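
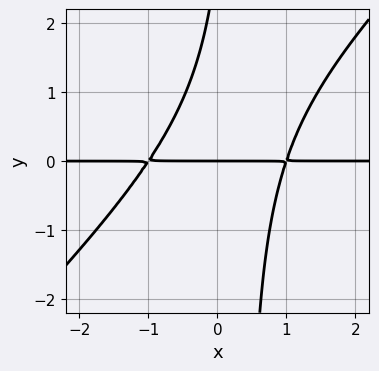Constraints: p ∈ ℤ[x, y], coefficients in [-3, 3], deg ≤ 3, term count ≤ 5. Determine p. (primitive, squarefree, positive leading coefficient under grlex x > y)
deg p = 3.
Checking where it meets the axes: it meets the y-axis at y = 0 (among the integer gridlines); every point of the x-axis in the box is on the curve.
These observations pin down the coefficients.

3*x^2*y - 3*x*y^2 + y^2 - 3*y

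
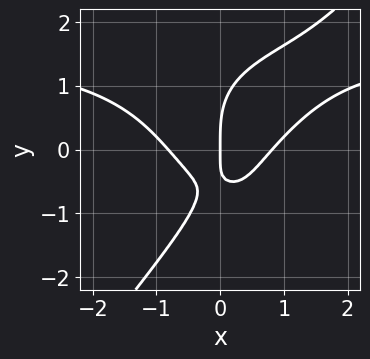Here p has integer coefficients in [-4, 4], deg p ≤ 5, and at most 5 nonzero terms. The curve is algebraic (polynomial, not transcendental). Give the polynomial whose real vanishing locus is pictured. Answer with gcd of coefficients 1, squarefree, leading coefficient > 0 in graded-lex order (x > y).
2*x^3*y - y^4 - 3*x^3 + 3*x*y + 2*x

1. Degree: no degree-3 curve has this shape, so deg p = 4.
2. From the visible intercepts: it crosses the x-axis at the gridline x = 0; one y-axis crossing is at y = 0.
3. Solving for integer coefficients yields p as stated.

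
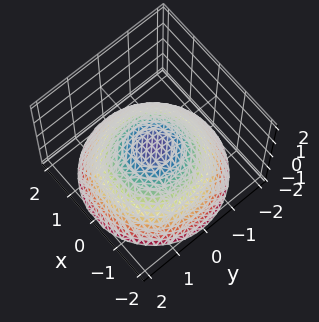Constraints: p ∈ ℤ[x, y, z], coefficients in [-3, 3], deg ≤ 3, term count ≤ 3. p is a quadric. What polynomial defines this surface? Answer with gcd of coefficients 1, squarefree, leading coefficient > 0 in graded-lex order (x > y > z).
x^2 + y^2 + 2*z

Degree: a paraboloid; a quadric, so deg p = 2.
Symmetries: the surface is invariant under rotation about z: p = q(x² + y², z).
Checking where it meets the axes: it meets the y-axis at y = 0 (among the integer gridlines); it meets the z-axis at z = 0 (among the integer gridlines).
Matching integer coefficients to the picture gives p.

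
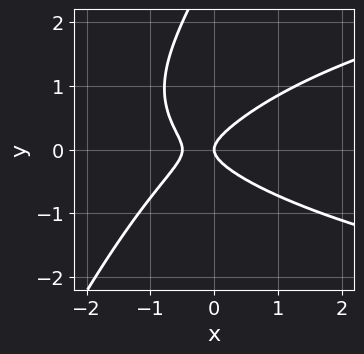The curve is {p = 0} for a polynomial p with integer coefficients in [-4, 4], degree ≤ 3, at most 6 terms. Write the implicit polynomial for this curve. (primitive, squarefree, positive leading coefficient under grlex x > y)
2*x*y^2 - y^3 - 2*x^2 + 3*y^2 - x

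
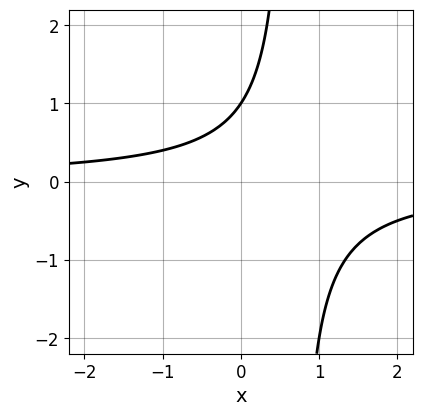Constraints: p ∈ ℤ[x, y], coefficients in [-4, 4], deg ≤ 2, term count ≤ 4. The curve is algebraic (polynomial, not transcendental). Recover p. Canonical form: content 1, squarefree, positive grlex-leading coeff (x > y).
1. deg p = 2.
2. From the visible intercepts: the curve avoids every integer x-axis point in the box; it crosses the y-axis at the gridline y = 1.
3. Assembling these constraints gives the stated polynomial.

3*x*y - 2*y + 2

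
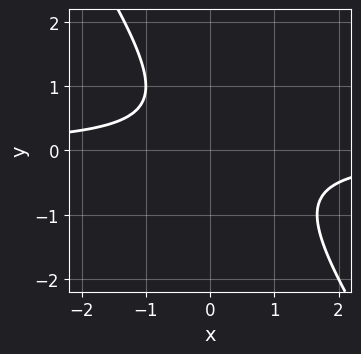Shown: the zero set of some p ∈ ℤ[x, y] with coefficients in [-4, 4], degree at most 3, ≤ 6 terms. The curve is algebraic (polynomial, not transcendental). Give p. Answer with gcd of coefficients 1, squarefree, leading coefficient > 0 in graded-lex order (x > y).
3*x*y + 2*y^2 - y + 2

1. Degree: a generic line meets the curve in up to 2 points, so deg p = 2.
2. Reading off the gridlines: it misses every integer gridline on the x-axis; it misses every integer gridline on the y-axis.
3. The integer polynomial consistent with all of this is the stated p.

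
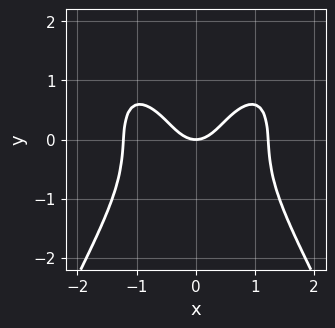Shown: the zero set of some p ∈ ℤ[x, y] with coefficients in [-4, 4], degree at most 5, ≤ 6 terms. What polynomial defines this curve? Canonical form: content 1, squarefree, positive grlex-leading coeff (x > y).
2*x^4 - x^2*y + 2*y^3 - 3*x^2 + 2*y

1. Degree: no degree-3 curve has this shape, so deg p = 4.
2. Symmetries: the x ↦ −x reflection is a symmetry, so x appears only in even powers.
3. Reading off the gridlines: it meets the y-axis at y = 0 (among the integer gridlines); it meets the x-axis at x = 0 (among the integer gridlines).
4. Solving for integer coefficients yields p as stated.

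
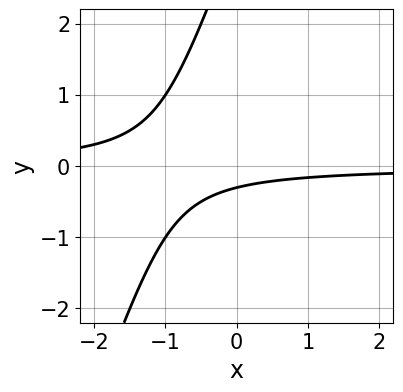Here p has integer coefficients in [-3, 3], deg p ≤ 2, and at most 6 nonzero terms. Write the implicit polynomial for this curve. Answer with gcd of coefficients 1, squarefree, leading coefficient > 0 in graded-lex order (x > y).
The degree is 2 — a generic line meets the curve in up to 2 points.
From the visible intercepts: no x-intercept at any integer in the box.
Assembling these constraints gives the stated polynomial.

3*x*y - y^2 + 3*y + 1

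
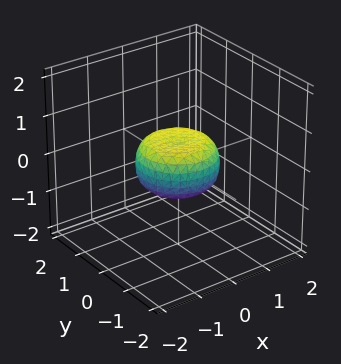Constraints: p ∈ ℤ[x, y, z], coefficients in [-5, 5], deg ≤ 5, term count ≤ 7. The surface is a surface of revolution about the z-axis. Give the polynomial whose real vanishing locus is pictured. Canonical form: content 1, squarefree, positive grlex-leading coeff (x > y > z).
Degree: the shape is more complex than any degree-3 surface, so deg p = 4.
Symmetries: rotational symmetry about the z-axis ⇒ p depends on x, y only through x² + y².
From the axis intercepts and sections: among the integer gridlines, it crosses the y-axis at y ∈ {-1, 1}; a circular section at z = 0 has radius exactly 1; among the integer gridlines, it crosses the x-axis at x ∈ {-1, 1}.
Together with the visible shape, these determine p as stated.

2*x^4 + 4*x^2*y^2 + 2*y^4 - x^2 - y^2 + 3*z^2 - 1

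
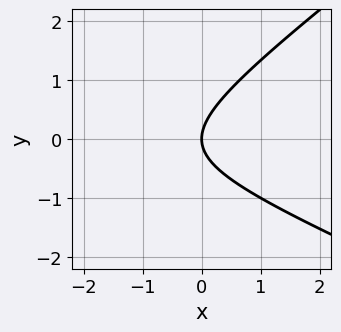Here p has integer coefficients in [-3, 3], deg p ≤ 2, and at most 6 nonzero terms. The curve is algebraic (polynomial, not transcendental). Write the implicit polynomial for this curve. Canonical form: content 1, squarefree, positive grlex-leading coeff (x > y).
deg p = 2.
From the visible intercepts: it meets the y-axis at y = 0 (among the integer gridlines); one x-axis crossing is at x = 0.
Matching integer coefficients to the picture gives p.

x^2 + x*y - 3*y^2 + 3*x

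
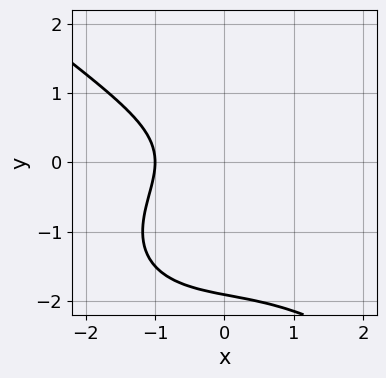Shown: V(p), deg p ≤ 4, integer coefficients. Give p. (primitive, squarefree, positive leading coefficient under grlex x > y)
1. The degree is 3 — the shape is more complex than any degree-2 curve.
2. Observable constraints: it meets the x-axis at x = -1 (among the integer gridlines).
3. Matching integer coefficients to the picture gives p.

x^3 + 2*y^3 + 3*y^2 + 2*x + 3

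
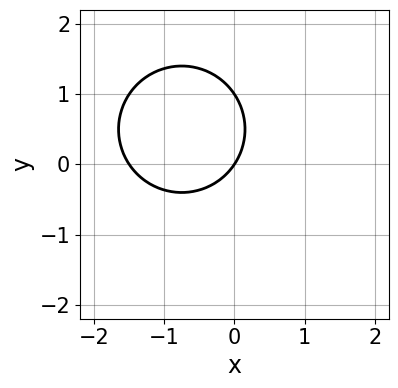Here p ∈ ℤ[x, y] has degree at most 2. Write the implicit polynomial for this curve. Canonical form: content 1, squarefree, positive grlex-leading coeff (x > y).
First, the degree is 2 — the shape is more complex than any degree-1 curve.
Next, checking where it meets the axes: the y-axis gridline crossings are at y ∈ {0, 1}; it crosses the x-axis at the gridline x = 0.
Finally, fitting integer coefficients to these (and the overall shape) gives p.

2*x^2 + 2*y^2 + 3*x - 2*y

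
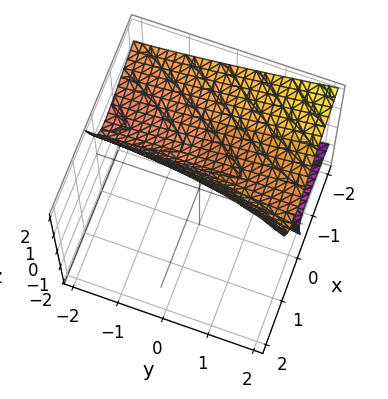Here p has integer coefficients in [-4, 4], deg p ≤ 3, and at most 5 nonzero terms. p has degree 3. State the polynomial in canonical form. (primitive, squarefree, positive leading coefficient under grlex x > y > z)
2*x*y*z - 3*x*z^2 + z^3 - 3*x^2 - 1

(a) There are 2 components.
(b) deg p = 3.
(c) Against the integer gridlines: it misses every integer gridline on the x-axis; it crosses the z-axis at the gridline z = 1.
(d) Matching integer coefficients to the picture gives p.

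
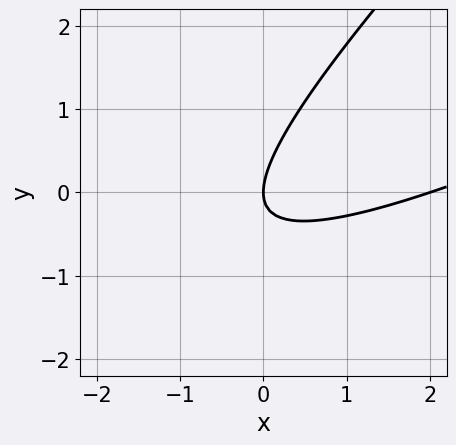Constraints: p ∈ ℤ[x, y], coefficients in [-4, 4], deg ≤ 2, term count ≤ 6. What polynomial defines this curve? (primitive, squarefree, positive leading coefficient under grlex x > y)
x^2 - 3*x*y + 2*y^2 - 2*x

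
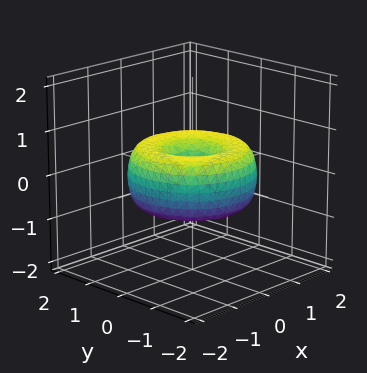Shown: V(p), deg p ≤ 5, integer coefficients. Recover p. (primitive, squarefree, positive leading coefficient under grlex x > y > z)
x^4 + 2*x^2*y^2 + y^4 - 2*x^2 - 2*y^2 + 2*z^2

(a) Degree: the shape is more complex than any degree-3 surface, so deg p = 4.
(b) Symmetries: rotational symmetry about the z-axis ⇒ p depends on x, y only through x² + y².
(c) Observable constraints: a circular section at z = 0 has radius between 1 and 2; it crosses the y-axis at the gridline y = 0.
(d) The integer polynomial consistent with all of this is the stated p.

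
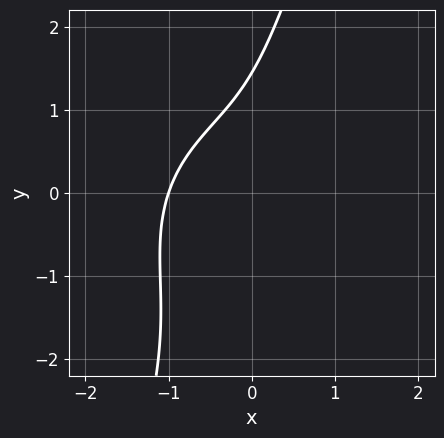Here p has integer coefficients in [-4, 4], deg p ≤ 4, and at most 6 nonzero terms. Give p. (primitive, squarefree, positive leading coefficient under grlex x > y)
3*x^3 + 3*x*y^2 - y^3 + 3*x*y + 3

1. The degree is 3 — the shape is more complex than any degree-2 curve.
2. From the axis intercepts and sections: one x-axis crossing is at x = -1.
3. Fitting integer coefficients to these (and the overall shape) gives p.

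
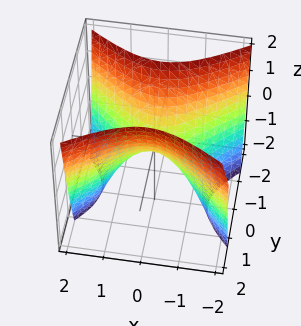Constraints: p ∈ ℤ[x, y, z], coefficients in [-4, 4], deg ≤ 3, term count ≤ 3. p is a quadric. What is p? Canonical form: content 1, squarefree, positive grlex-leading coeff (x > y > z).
2*x^2 - 3*y^2 + 2*z

First, deg p = 2. A hyperbolic paraboloid; a quadric.
Next, symmetries: the x ↦ −x reflection is a symmetry, so x appears only in even powers; it's symmetric under y → −y, forcing even powers of y.
Next, observable constraints: it crosses the y-axis at the gridline y = 0; one z-axis crossing is at z = 0.
Finally, fitting integer coefficients to these (and the overall shape) gives p.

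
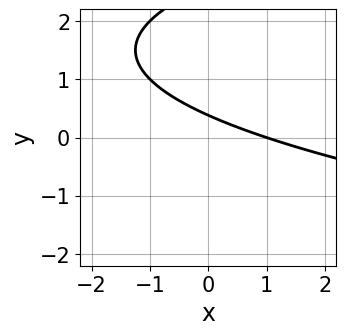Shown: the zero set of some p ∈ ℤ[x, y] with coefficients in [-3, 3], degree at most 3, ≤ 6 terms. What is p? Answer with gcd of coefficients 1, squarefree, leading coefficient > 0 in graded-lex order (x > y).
y^2 - x - 3*y + 1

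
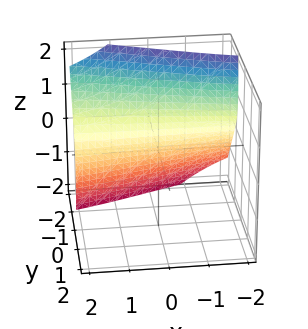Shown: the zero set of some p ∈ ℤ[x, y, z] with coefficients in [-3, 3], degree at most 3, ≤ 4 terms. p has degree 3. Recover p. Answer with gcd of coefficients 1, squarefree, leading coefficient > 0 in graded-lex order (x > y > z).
2*x*y*z - 2*y^3 - 2*z^2 - 3

The degree is 3 — a generic line meets the surface in up to 3 points.
Reading off the gridlines: no x-intercept at any integer in the box; the surface avoids every integer z-axis point in the box.
Assembling these constraints gives the stated polynomial.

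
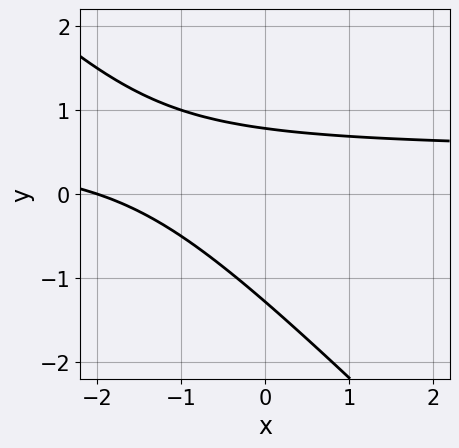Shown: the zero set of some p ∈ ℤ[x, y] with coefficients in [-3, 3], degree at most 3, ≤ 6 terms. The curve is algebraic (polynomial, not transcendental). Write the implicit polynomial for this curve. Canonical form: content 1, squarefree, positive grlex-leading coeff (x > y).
2*x*y + 2*y^2 - x + y - 2

First, the degree is 2 — a generic line meets the curve in up to 2 points.
Next, reading off the gridlines: it meets the x-axis at x = -2 (among the integer gridlines).
Finally, putting this together gives p.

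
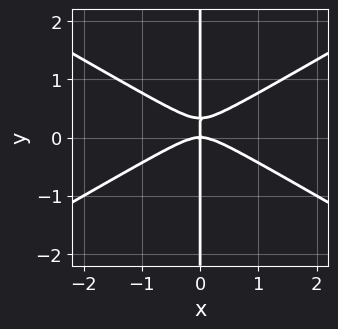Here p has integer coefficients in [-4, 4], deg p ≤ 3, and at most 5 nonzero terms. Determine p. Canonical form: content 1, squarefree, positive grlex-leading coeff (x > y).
x^3 - 3*x*y^2 + x*y

1. The degree is 3 — a generic line meets the curve in up to 3 points.
2. From the visible intercepts: it meets the x-axis at x = 0 (among the integer gridlines); every point of the y-axis in the box is on the curve.
3. Matching integer coefficients to the picture gives p.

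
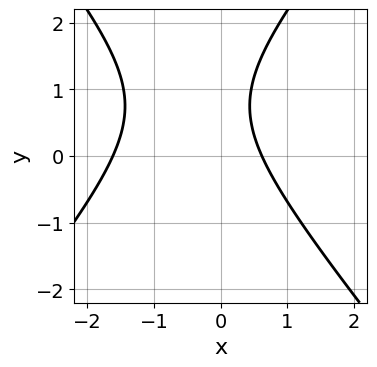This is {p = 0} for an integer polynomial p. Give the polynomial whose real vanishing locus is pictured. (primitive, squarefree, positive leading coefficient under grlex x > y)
First, the degree is 2 — a generic line meets the curve in up to 2 points.
Then, observable constraints: the curve avoids every integer y-axis point in the box.
Finally, matching integer coefficients to the picture gives p.

3*x^2 - 2*y^2 + 3*x + 3*y - 3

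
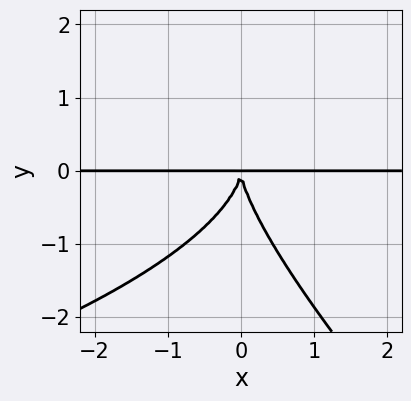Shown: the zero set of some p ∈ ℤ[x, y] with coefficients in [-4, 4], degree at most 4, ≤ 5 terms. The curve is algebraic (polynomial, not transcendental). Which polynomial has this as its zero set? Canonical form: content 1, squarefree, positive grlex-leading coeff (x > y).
x*y^3 + y^4 + 3*x^2*y

(a) Degree: no degree-3 curve has this shape, so deg p = 4.
(b) Checking where it meets the axes: every point of the x-axis in the box is on the curve.
(c) Together with the visible shape, these determine p as stated.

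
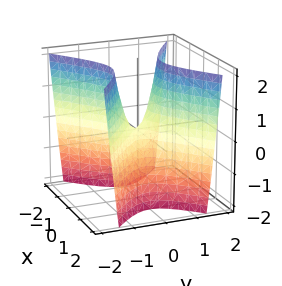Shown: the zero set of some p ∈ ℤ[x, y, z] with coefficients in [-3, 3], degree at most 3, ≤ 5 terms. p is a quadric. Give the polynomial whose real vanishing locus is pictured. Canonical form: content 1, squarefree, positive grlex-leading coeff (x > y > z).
(a) Degree: a hyperbolic paraboloid; a quadric, so deg p = 2.
(b) Symmetries: mirror symmetry y ↦ −y ⇒ only even powers of y; mirror symmetry x ↦ −x ⇒ only even powers of x.
(c) From the axis intercepts and sections: it meets the z-axis at z = 0 (among the integer gridlines); one x-axis crossing is at x = 0; one y-axis crossing is at y = 0.
(d) Matching integer coefficients to the picture gives p.

2*x^2 - 3*y^2 + z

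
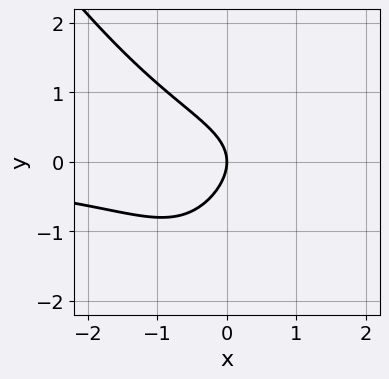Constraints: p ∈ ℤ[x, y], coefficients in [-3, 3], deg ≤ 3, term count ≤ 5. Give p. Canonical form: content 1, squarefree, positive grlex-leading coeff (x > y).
Degree: the shape is more complex than any degree-2 curve, so deg p = 3.
Observable constraints: it crosses the x-axis at the gridline x = 0; it crosses the y-axis at the gridline y = 0.
Putting this together gives p.

2*x^2*y - y^3 - 3*y^2 - 3*x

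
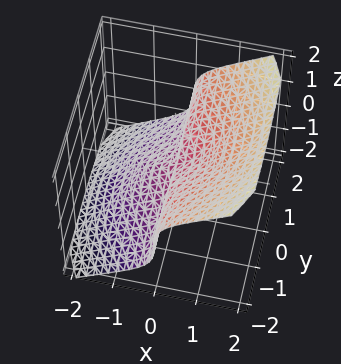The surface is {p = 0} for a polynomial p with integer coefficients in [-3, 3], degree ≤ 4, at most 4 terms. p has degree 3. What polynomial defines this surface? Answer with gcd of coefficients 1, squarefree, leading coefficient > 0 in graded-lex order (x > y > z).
1. deg p = 3. No degree-2 surface has this shape.
2. Reading off the gridlines: it meets the x-axis at x = 0 (among the integer gridlines); it meets the z-axis at z = 0 (among the integer gridlines).
3. Fitting integer coefficients to these (and the overall shape) gives p. Check: (0, -2, 0) on the y-axis lies on the surface, and p(0, -2, 0) = 0. ✓

2*x^3 + 2*x*y^2 - 3*z^3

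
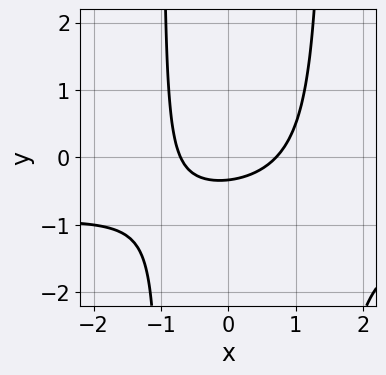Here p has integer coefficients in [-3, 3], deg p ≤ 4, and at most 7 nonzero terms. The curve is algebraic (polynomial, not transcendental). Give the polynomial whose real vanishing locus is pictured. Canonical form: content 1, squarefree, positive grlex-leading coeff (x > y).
1. The degree is 3 — a generic line meets the curve in up to 3 points.
2. The integer polynomial consistent with all of this is the stated p.

2*x^2*y + 2*x^2 - x*y - 3*y - 1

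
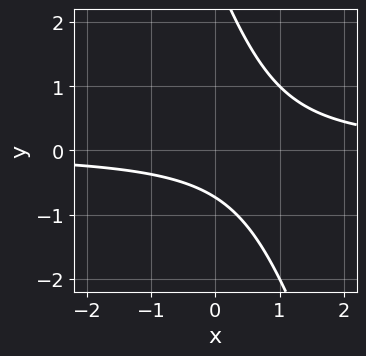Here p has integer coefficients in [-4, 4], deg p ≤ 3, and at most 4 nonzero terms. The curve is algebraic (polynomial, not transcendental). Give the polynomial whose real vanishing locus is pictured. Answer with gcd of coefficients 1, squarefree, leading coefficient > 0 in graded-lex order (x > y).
(a) Degree: a generic line meets the curve in up to 2 points, so deg p = 2.
(b) Reading off the gridlines: the curve avoids every integer x-axis point in the box.
(c) Assembling these constraints gives the stated polynomial.

3*x*y + y^2 - 2*y - 2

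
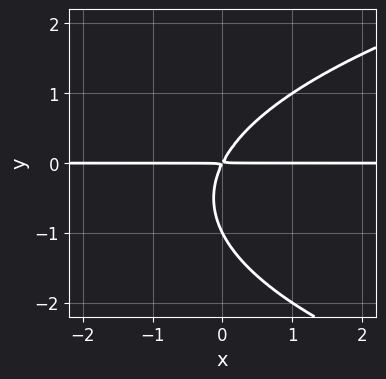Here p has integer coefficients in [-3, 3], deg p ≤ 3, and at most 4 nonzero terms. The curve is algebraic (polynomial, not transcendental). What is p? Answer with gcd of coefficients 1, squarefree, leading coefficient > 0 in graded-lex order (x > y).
y^3 - 2*x*y + y^2

(a) deg p = 3. No degree-2 curve has this shape.
(b) Against the integer gridlines: one y-axis crossing is at y = -1; every point of the x-axis in the box is on the curve.
(c) These observations pin down the coefficients.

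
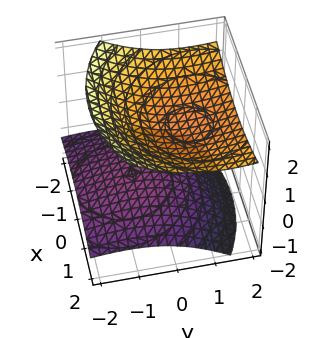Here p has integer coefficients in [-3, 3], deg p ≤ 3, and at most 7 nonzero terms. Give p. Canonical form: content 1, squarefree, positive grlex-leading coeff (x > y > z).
(a) There are 2 components. They look like related sheets of one shape, so recover p as a whole.
(b) The degree is 2 — no degree-1 surface has this shape.
(c) Against the integer gridlines: no x-intercept at any integer in the box; the surface avoids every integer y-axis point in the box.
(d) Solving for integer coefficients yields p as stated.

x^2 + y^2 - 2*y*z - 3*z^2 + 2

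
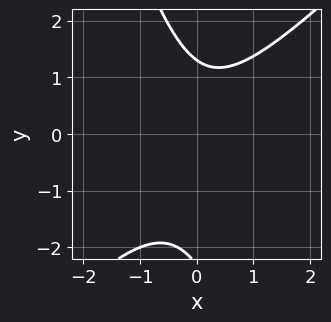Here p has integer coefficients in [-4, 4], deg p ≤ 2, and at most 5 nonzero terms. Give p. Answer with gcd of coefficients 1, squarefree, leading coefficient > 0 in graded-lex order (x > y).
3*x^2 - 2*x*y - y^2 - y + 3

First, deg p = 2. No degree-1 curve has this shape.
Then, against the integer gridlines: it misses every integer gridline on the x-axis.
Finally, the integer polynomial consistent with all of this is the stated p.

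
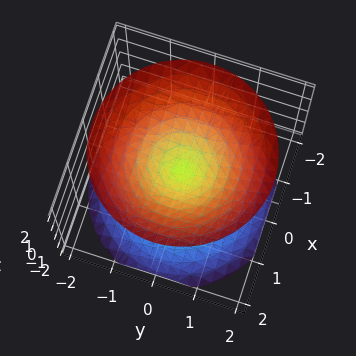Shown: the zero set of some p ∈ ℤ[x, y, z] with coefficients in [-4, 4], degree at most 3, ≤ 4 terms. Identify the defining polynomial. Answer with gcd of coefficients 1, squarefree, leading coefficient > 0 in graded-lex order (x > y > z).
(a) I count 2 distinct pieces.
(b) deg p = 2.
(c) Symmetries: every cross-section ⟂ z is a circle, so x, y appear only via x² + y²; mirror symmetry z ↦ −z ⇒ only even powers of z.
(d) From the visible intercepts: one x-axis crossing is at x = 0; it crosses the y-axis at the gridline y = 0.
(e) Putting this together gives p.

x^2 + y^2 - z^2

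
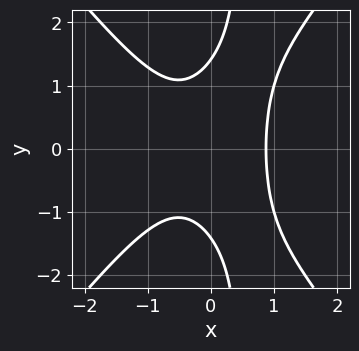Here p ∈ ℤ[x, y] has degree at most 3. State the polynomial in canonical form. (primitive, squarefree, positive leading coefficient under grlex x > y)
First, the degree is 3 — the shape is more complex than any degree-2 curve.
Next, symmetries: it's symmetric under y → −y, forcing even powers of y.
Finally, assembling these constraints gives the stated polynomial.

3*x^3 - 2*x*y^2 + y^2 - 2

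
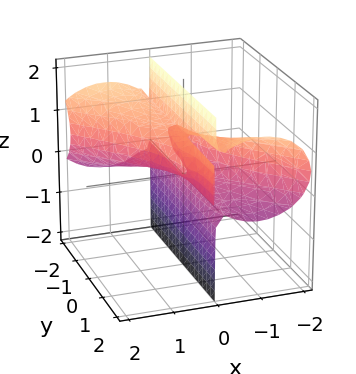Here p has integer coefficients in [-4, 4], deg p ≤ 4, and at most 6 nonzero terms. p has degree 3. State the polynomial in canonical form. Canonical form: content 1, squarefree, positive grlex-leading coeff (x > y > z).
2*x^3 + 2*x^2*y + 3*x*z^2 - 3*x*z

First, deg p = 3. No degree-2 surface has this shape.
Then, from the visible intercepts: one x-axis crossing is at x = 0; the visible y-axis segment lies entirely on the surface; every point of the z-axis in the box is on the surface.
Finally, assembling these constraints gives the stated polynomial.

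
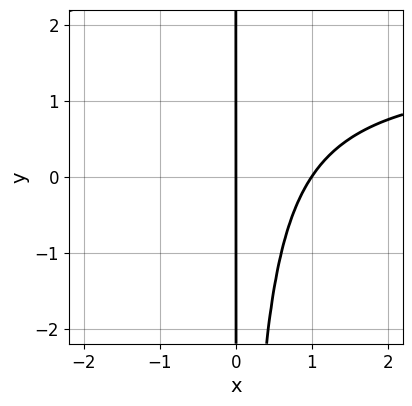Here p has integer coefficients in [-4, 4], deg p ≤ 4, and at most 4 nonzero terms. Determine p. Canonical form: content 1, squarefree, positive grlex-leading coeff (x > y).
2*x^2*y - 3*x^2 + 3*x

First, degree: the shape is more complex than any degree-2 curve, so deg p = 3.
Next, checking where it meets the axes: the visible y-axis segment lies entirely on the curve; among the integer gridlines, it crosses the x-axis at x ∈ {0, 1}.
Finally, matching integer coefficients to the picture gives p.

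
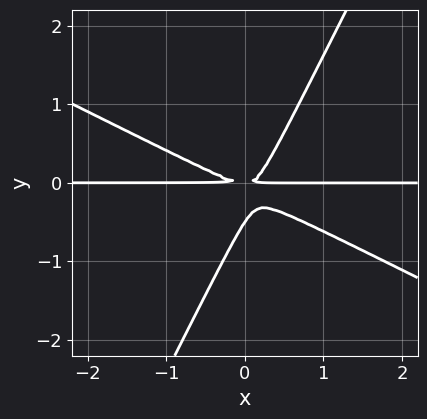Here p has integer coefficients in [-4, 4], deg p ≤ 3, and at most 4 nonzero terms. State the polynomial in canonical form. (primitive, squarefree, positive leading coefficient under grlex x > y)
2*x^2*y + 3*x*y^2 - 2*y^3 - y^2

The degree is 3 — a generic line meets the curve in up to 3 points.
Checking where it meets the axes: the visible x-axis segment lies entirely on the curve.
Solving for integer coefficients yields p as stated.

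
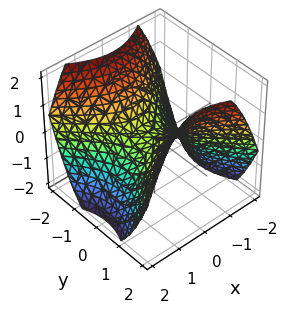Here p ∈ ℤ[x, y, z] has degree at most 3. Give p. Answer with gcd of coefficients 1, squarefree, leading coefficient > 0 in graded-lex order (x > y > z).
2*x^2 - 2*y^2 + 3*z

1. deg p = 2. A saddle surface; a quadric.
2. Symmetries: it's symmetric under x → −x, forcing even powers of x; the y ↦ −y reflection is a symmetry, so y appears only in even powers.
3. From the axis intercepts and sections: one y-axis crossing is at y = 0; it meets the x-axis at x = 0 (among the integer gridlines); it meets the z-axis at z = 0 (among the integer gridlines).
4. The integer polynomial consistent with all of this is the stated p.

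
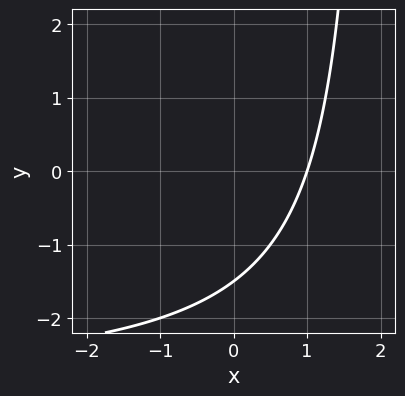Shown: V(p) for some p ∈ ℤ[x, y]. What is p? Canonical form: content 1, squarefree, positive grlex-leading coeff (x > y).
x*y + 3*x - 2*y - 3

1. Degree: the shape is more complex than any degree-1 curve, so deg p = 2.
2. Against the integer gridlines: one x-axis crossing is at x = 1.
3. Assembling these constraints gives the stated polynomial.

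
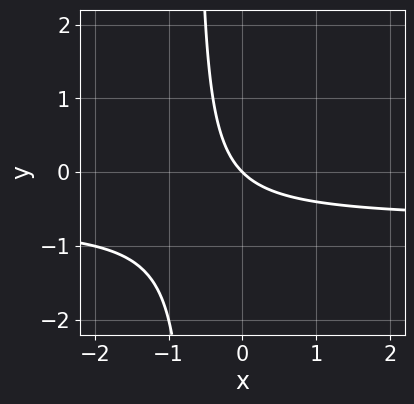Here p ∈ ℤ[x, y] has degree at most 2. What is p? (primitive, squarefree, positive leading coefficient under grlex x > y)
3*x*y + 2*x + 2*y

Degree: a generic line meets the curve in up to 2 points, so deg p = 2.
Checking where it meets the axes: it crosses the x-axis at the gridline x = 0; one y-axis crossing is at y = 0.
Putting this together gives p.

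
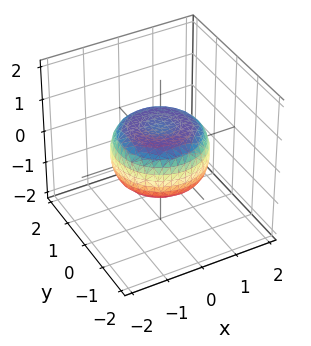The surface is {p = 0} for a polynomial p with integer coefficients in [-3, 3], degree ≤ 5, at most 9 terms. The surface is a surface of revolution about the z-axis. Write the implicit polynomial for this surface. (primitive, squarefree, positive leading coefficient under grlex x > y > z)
First, the degree is 4 — no degree-3 surface has this shape.
Then, symmetries: the surface is invariant under rotation about z: p = q(x² + y², z).
Next, from the visible intercepts: a circular section at z = 0 has radius between 1 and 2.
Finally, assembling these constraints gives the stated polynomial.

x^4 + 2*x^2*y^2 + y^4 - x^2 - y^2 + 2*z^2 - 1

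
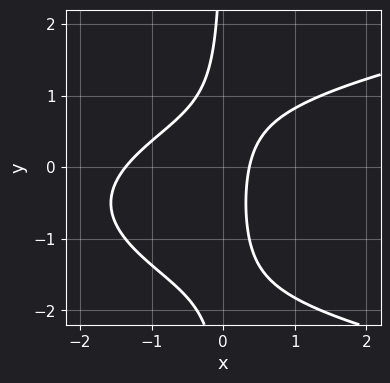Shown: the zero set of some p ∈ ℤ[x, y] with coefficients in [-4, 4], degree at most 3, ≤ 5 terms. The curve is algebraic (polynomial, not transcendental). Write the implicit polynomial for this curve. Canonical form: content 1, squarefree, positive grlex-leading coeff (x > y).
2*x*y^2 - 2*x^2 + 2*x*y - 2*x + 1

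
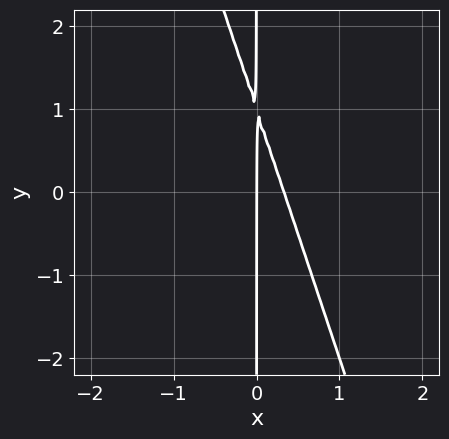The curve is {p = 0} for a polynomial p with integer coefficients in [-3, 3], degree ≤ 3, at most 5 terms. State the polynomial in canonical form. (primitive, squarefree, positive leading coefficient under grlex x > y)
3*x^2 + x*y - x

First, deg p = 2. No degree-1 curve has this shape.
Next, against the integer gridlines: it crosses the x-axis at the gridline x = 0; the visible y-axis segment lies entirely on the curve.
Finally, solving for integer coefficients yields p as stated.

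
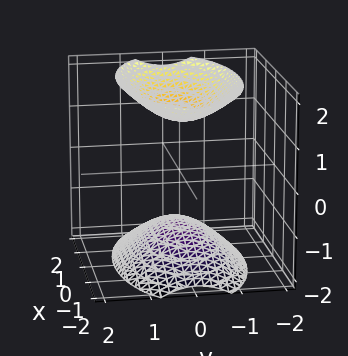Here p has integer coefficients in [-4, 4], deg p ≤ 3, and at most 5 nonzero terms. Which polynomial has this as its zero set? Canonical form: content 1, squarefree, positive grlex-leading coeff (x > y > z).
x^2 + 3*y^2 - 2*z^2 + 3

First, there are 2 components. They look like related sheets of one shape, so recover p as a whole.
Next, the degree is 2 — two sheets facing apart; a quadric.
Next, symmetries: it's symmetric under z → −z, forcing even powers of z; mirror symmetry y ↦ −y ⇒ only even powers of y; mirror symmetry x ↦ −x ⇒ only even powers of x.
Next, observable constraints: it misses every integer gridline on the y-axis; no x-intercept at any integer in the box.
Finally, matching integer coefficients to the picture gives p.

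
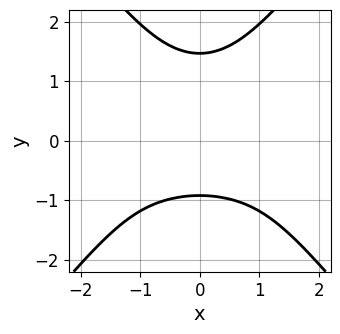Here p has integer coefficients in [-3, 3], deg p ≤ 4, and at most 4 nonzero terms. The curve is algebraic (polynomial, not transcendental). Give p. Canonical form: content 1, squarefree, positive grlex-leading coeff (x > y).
3*x^2*y^2 - 2*y^4 + 2*y^3 + 3

(a) The degree is 4 — a generic line meets the curve in up to 4 points.
(b) Symmetries: mirror symmetry x ↦ −x ⇒ only even powers of x.
(c) From the axis intercepts and sections: it misses every integer gridline on the x-axis.
(d) Solving for integer coefficients yields p as stated.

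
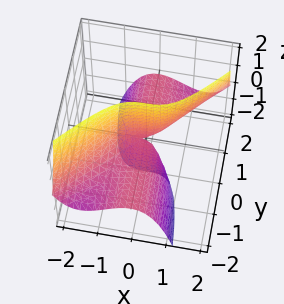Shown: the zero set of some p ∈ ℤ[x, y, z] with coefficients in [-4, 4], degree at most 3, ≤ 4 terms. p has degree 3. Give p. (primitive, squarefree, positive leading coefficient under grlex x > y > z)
1. The degree is 3 — no degree-2 surface has this shape.
2. From the visible intercepts: it meets the x-axis at x = 0 (among the integer gridlines); every point of the y-axis in the box is on the surface; the visible z-axis segment lies entirely on the surface.
3. Solving for integer coefficients yields p as stated.

x^3 - x^2*y - y*z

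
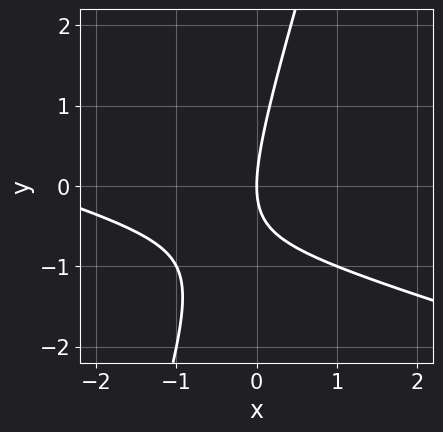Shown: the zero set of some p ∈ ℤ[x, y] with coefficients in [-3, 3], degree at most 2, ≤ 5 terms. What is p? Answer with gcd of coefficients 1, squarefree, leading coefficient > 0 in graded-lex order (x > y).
(a) The degree is 2 — no degree-1 curve has this shape.
(b) Reading off the gridlines: it meets the y-axis at y = 0 (among the integer gridlines); it crosses the x-axis at the gridline x = 0.
(c) Fitting integer coefficients to these (and the overall shape) gives p.

x^2 + 3*x*y - y^2 + 3*x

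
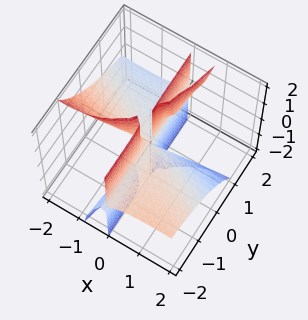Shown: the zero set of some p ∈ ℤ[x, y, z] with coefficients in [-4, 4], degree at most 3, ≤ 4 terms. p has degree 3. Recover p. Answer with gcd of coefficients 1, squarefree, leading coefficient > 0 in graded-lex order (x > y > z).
x^3 + 2*x^2*y + 3*x^2*z - 2*x*y*z

(a) There are 3 components. Treating them together as one polynomial.
(b) deg p = 3. No degree-2 surface has this shape.
(c) Against the integer gridlines: every point of the z-axis in the box is on the surface; one x-axis crossing is at x = 0.
(d) Together with the visible shape, these determine p as stated.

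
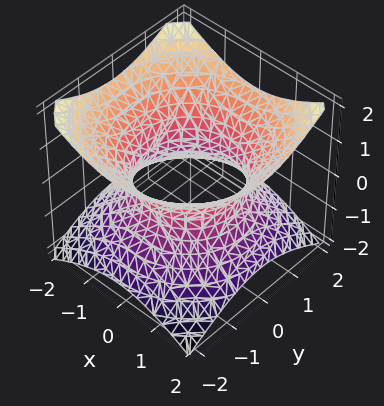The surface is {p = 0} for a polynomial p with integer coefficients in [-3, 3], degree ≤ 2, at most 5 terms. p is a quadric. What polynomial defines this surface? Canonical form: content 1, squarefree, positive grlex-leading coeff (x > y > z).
1. The degree is 2 — one connected sheet with a waist; a quadric.
2. Symmetries: mirror symmetry z ↦ −z ⇒ only even powers of z; rotational symmetry about the z-axis ⇒ p depends on x, y only through x² + y².
3. Reading off the gridlines: the surface avoids every integer z-axis point in the box; a circular section at z = -1 has radius between 1 and 2.
4. Assembling these constraints gives the stated polynomial.

2*x^2 + 2*y^2 - 3*z^2 - 3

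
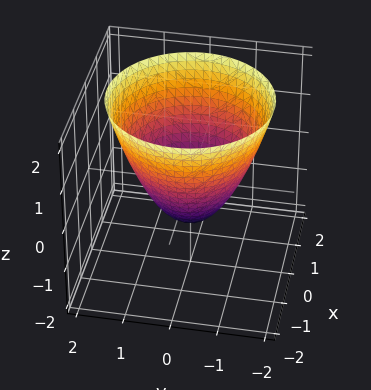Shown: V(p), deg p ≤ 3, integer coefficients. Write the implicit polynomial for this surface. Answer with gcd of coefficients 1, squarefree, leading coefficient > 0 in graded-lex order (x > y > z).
deg p = 2.
Symmetries: the z-axis is an axis of rotation, so x and y enter only as x² + y².
From the visible intercepts: a circular section at z = 1 has radius between 1 and 2; among the integer gridlines, it crosses the x-axis at x ∈ {-1, 1}.
Putting this together gives p.

x^2 + y^2 - z - 1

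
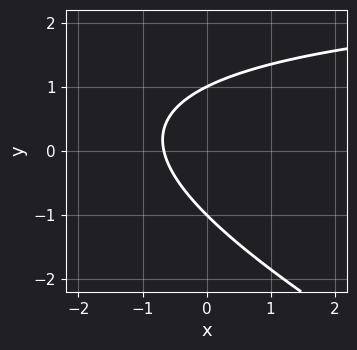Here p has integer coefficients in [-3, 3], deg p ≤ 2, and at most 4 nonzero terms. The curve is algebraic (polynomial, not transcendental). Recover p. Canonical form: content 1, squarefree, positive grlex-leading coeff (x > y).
x*y + 2*y^2 - 3*x - 2

Degree: the shape is more complex than any degree-1 curve, so deg p = 2.
Reading off the gridlines: the y-axis gridline crossings are at y ∈ {-1, 1}.
These observations pin down the coefficients.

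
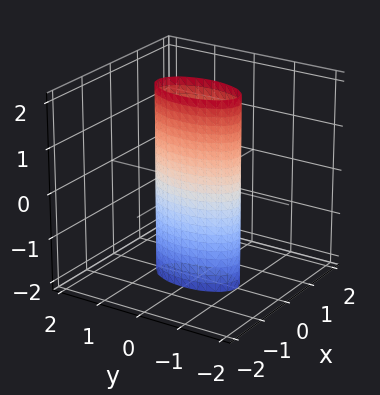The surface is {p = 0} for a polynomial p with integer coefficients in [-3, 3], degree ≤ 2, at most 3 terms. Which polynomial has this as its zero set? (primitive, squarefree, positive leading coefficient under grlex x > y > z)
3*x^2 + y^2 - 1

Degree: a cylinder; a quadric, so deg p = 2.
Symmetries: the z ↦ −z reflection is a symmetry, so z appears only in even powers; it's symmetric under y → −y, forcing even powers of y; the x ↦ −x reflection is a symmetry, so x appears only in even powers.
Observable constraints: the y-axis gridline crossings are at y ∈ {-1, 1}; no z-intercept at any integer in the box.
Together with the visible shape, these determine p as stated.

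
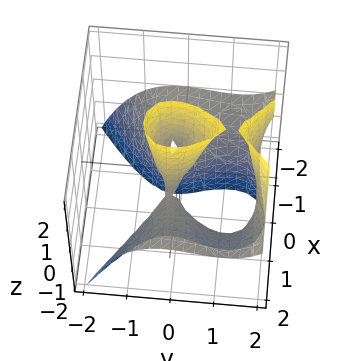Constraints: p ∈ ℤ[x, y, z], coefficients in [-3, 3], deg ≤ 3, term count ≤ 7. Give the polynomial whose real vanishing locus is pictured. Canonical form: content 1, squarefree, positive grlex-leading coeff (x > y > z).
(a) The degree is 3 — the shape is more complex than any degree-2 surface.
(b) Against the integer gridlines: the visible x-axis segment lies entirely on the surface; it crosses the z-axis at the gridline z = 0; one y-axis crossing is at y = 0.
(c) Putting this together gives p.

3*x^2*z - 2*y^3 + 3*y^2 + y - z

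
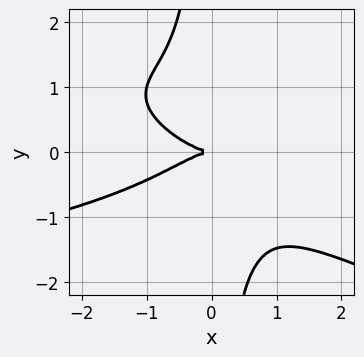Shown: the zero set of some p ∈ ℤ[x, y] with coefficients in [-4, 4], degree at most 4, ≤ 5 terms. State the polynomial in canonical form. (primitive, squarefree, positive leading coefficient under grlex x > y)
x^2*y^2 + 3*x*y^3 + x^3 + 3*y^2

First, degree: a generic line meets the curve in up to 4 points, so deg p = 4.
Next, from the axis intercepts and sections: it meets the x-axis at x = 0 (among the integer gridlines); it meets the y-axis at y = 0 (among the integer gridlines).
Finally, these observations pin down the coefficients.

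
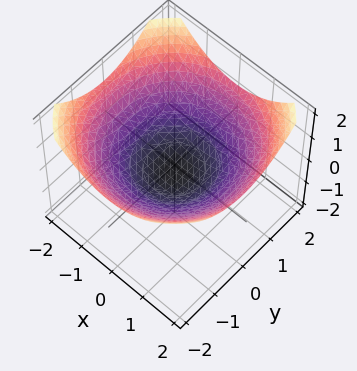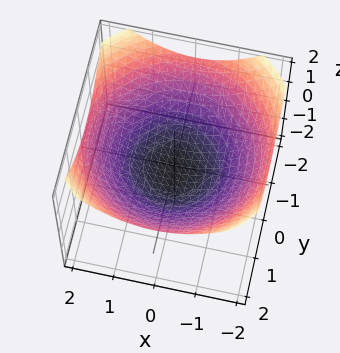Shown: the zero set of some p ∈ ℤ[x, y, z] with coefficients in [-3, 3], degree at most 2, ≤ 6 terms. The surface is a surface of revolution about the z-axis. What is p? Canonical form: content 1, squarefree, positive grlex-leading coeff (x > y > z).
x^2 + y^2 - 3*z - 1

The degree is 2 — a generic line meets the surface in up to 2 points.
Symmetries: the surface is invariant under rotation about z: p = q(x² + y², z).
From the axis intercepts and sections: among the integer gridlines, it crosses the y-axis at y ∈ {-1, 1}; among the integer gridlines, it crosses the x-axis at x ∈ {-1, 1}.
Solving for integer coefficients yields p as stated.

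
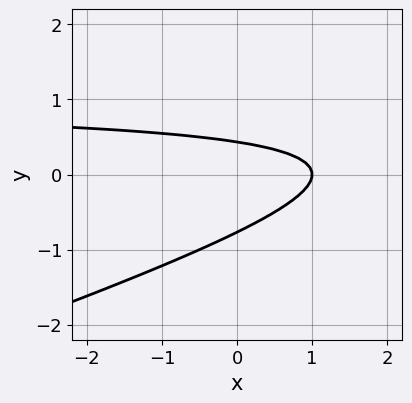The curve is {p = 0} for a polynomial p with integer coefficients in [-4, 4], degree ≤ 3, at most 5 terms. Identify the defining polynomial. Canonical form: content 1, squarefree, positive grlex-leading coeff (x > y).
First, deg p = 2. A generic line meets the curve in up to 2 points.
Then, from the visible intercepts: it meets the x-axis at x = 1 (among the integer gridlines).
Finally, the integer polynomial consistent with all of this is the stated p.

x*y - 3*y^2 - x - y + 1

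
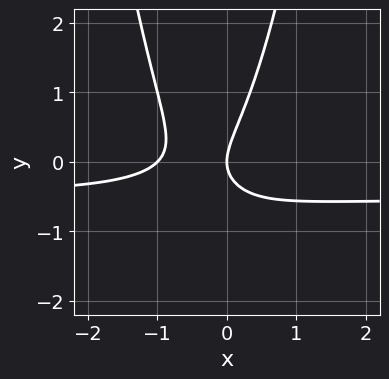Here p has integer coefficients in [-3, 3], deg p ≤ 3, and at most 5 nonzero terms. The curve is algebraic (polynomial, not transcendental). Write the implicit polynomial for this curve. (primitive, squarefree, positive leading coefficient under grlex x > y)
2*x^2*y + x^2 + x*y - y^2 + x

1. Degree: no degree-2 curve has this shape, so deg p = 3.
2. Checking where it meets the axes: the x-axis gridline crossings are at x ∈ {-1, 0}; it crosses the y-axis at the gridline y = 0.
3. Assembling these constraints gives the stated polynomial.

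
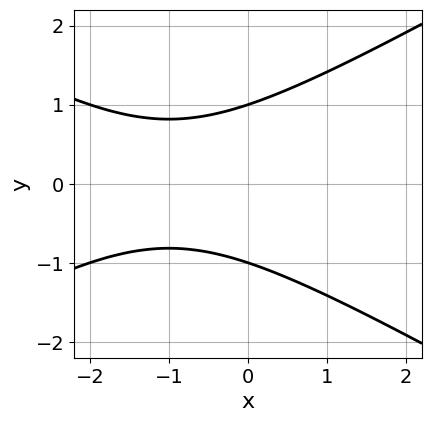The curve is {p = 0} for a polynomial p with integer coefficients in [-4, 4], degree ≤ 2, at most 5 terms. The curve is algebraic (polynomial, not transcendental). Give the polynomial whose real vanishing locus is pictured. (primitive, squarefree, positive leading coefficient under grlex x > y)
(a) deg p = 2.
(b) Symmetries: the y ↦ −y reflection is a symmetry, so y appears only in even powers.
(c) Checking where it meets the axes: the y-axis gridline crossings are at y ∈ {-1, 1}; the curve avoids every integer x-axis point in the box.
(d) Assembling these constraints gives the stated polynomial.

x^2 - 3*y^2 + 2*x + 3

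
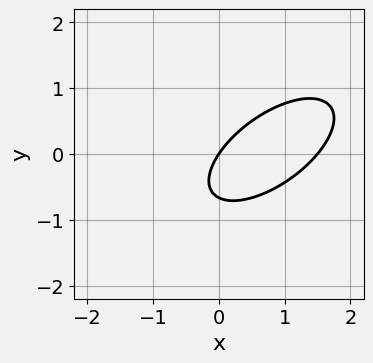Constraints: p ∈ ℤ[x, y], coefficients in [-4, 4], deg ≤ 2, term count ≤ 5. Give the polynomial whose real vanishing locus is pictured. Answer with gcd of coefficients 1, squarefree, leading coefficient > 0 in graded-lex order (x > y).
First, degree: no degree-1 curve has this shape, so deg p = 2.
Then, from the visible intercepts: one x-axis crossing is at x = 0; it meets the y-axis at y = 0 (among the integer gridlines).
Finally, the integer polynomial consistent with all of this is the stated p.

2*x^2 - 3*x*y + 3*y^2 - 3*x + 2*y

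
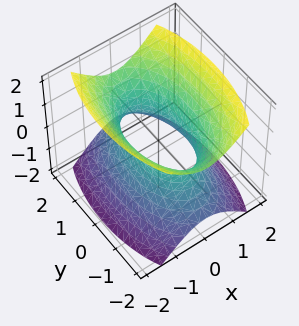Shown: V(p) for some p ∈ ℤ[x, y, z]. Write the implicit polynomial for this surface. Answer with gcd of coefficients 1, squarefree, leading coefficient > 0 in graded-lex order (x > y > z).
3*x^2 + y^2 - 2*z^2 - 2

(a) Degree: an hourglass — one-sheet hyperboloid; a quadric, so deg p = 2.
(b) Symmetries: the x ↦ −x reflection is a symmetry, so x appears only in even powers; it's symmetric under y → −y, forcing even powers of y; the z ↦ −z reflection is a symmetry, so z appears only in even powers.
(c) Reading off the gridlines: it misses every integer gridline on the z-axis.
(d) Matching integer coefficients to the picture gives p.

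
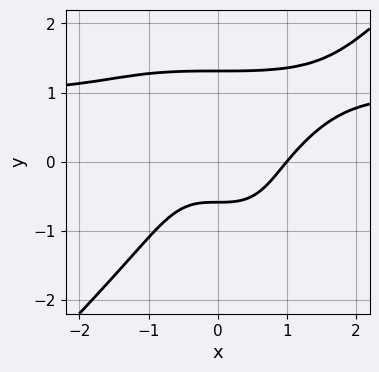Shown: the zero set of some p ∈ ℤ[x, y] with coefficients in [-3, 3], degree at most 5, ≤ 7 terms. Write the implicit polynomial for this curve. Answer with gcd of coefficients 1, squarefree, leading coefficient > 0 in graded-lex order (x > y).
(a) The degree is 4 — the shape is more complex than any degree-3 curve.
(b) Reading off the gridlines: one x-axis crossing is at x = 1.
(c) Putting this together gives p.

2*x^3*y - 2*y^4 - 2*x^3 + 3*y + 2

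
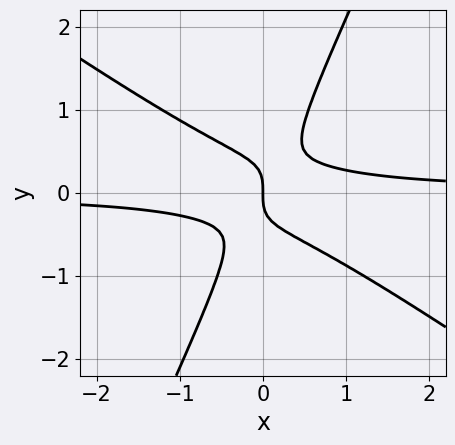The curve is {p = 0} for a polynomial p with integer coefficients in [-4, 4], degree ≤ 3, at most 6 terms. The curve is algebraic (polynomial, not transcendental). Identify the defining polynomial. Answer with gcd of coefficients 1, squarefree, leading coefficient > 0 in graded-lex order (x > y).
3*x^2*y + 3*x*y^2 - 2*y^3 - x

1. The degree is 3 — the shape is more complex than any degree-2 curve.
2. Reading off the gridlines: it meets the y-axis at y = 0 (among the integer gridlines); one x-axis crossing is at x = 0.
3. These observations pin down the coefficients.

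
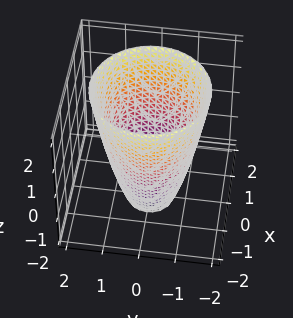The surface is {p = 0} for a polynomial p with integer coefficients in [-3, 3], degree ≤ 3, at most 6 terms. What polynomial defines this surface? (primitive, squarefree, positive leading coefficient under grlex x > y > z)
2*x^2 + 2*y^2 - z - 3

First, deg p = 2. The shape is more complex than any degree-1 surface.
Next, symmetries: rotational symmetry about the z-axis ⇒ p depends on x, y only through x² + y².
Next, checking where it meets the axes: it misses every integer gridline on the z-axis; a circular section at z = -1 has radius exactly 1.
Finally, the integer polynomial consistent with all of this is the stated p.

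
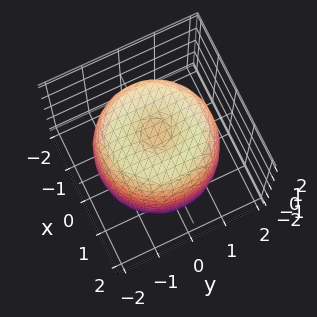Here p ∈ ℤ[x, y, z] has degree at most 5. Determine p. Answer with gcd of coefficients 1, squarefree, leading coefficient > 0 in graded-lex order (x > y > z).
x^4 + 2*x^2*y^2 + y^4 - 2*x^2 - 2*y^2 + z^2 - 2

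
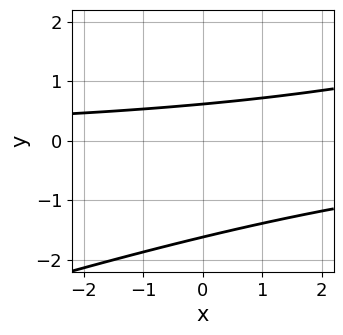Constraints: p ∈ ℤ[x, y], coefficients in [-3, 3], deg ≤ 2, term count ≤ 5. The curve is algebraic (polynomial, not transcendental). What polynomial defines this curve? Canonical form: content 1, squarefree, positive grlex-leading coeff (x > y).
x*y - 3*y^2 - 3*y + 3

1. The degree is 2 — the shape is more complex than any degree-1 curve.
2. From the axis intercepts and sections: it misses every integer gridline on the x-axis.
3. Solving for integer coefficients yields p as stated.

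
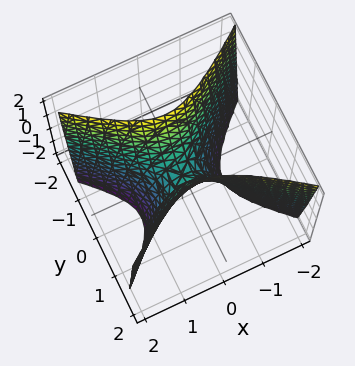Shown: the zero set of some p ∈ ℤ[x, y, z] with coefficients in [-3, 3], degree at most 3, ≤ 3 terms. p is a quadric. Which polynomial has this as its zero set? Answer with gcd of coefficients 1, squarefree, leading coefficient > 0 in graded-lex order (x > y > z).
2*x^2 - 3*y^2 + z

First, deg p = 2. A hyperbolic paraboloid; a quadric.
Then, symmetries: mirror symmetry y ↦ −y ⇒ only even powers of y; the x ↦ −x reflection is a symmetry, so x appears only in even powers.
Next, from the axis intercepts and sections: it meets the y-axis at y = 0 (among the integer gridlines); it meets the z-axis at z = 0 (among the integer gridlines); one x-axis crossing is at x = 0.
Finally, solving for integer coefficients yields p as stated.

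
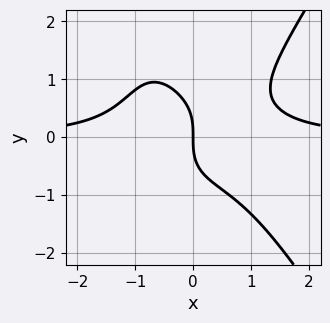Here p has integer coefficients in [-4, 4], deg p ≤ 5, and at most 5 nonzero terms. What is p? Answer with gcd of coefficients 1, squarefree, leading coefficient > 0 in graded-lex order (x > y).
3*x^3*y - x*y^3 - 2*y^3 - 3*x

1. Degree: a generic line meets the curve in up to 4 points, so deg p = 4.
2. Against the integer gridlines: it meets the y-axis at y = 0 (among the integer gridlines); it crosses the x-axis at the gridline x = 0.
3. The integer polynomial consistent with all of this is the stated p.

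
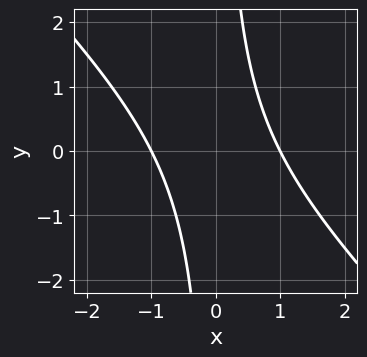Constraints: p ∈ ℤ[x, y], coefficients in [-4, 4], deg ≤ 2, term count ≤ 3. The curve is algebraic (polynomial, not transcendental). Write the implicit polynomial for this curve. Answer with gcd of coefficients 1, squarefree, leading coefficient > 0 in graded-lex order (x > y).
x^2 + x*y - 1

deg p = 2.
From the axis intercepts and sections: the curve avoids every integer y-axis point in the box; the x-axis gridline crossings are at x ∈ {-1, 1}.
Together with the visible shape, these determine p as stated.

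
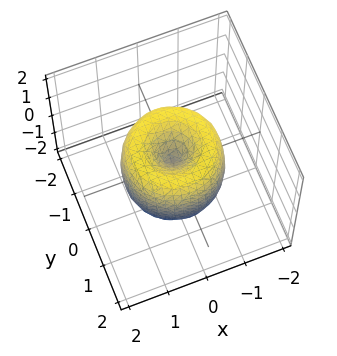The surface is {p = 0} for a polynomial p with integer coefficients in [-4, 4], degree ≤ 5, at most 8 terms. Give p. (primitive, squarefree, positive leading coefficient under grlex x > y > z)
deg p = 4. A generic line meets the surface in up to 4 points.
Symmetry: every cross-section ⟂ z is a circle, so x, y appear only via x² + y².
Reading off the gridlines: one x-axis crossing is at x = 0; it meets the z-axis at z = 0 (among the integer gridlines); it meets the y-axis at y = 0 (among the integer gridlines); a circular section at z = 0 has radius between 1 and 2.
Assembling these constraints gives the stated polynomial.

2*x^4 + 4*x^2*y^2 + 2*y^4 - 3*x^2 - 3*y^2 + z^2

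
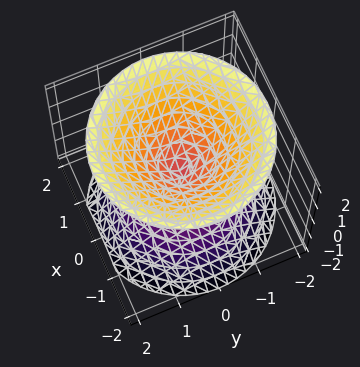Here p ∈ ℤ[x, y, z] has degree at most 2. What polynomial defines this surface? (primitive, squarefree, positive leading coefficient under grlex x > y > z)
First, there are 2 components. They look like related sheets of one shape, so recover p as a whole.
Then, deg p = 2. A double cone through the origin; a quadric.
Then, symmetry: the surface is invariant under rotation about z: p = q(x² + y², z); mirror symmetry z ↦ −z ⇒ only even powers of z.
Then, from the visible intercepts: a circular section at z = 1 has radius exactly 1; it meets the z-axis at z = 0 (among the integer gridlines); one x-axis crossing is at x = 0; it meets the y-axis at y = 0 (among the integer gridlines).
Finally, fitting integer coefficients to these (and the overall shape) gives p.

x^2 + y^2 - z^2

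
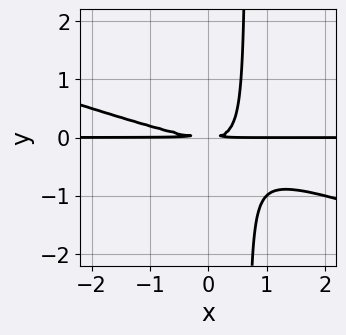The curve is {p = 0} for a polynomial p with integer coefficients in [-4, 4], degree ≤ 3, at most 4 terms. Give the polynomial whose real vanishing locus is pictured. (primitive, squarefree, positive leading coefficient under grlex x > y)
x^2*y + 3*x*y^2 - 2*y^2

1. deg p = 3. The shape is more complex than any degree-2 curve.
2. Reading off the gridlines: the visible x-axis segment lies entirely on the curve.
3. Assembling these constraints gives the stated polynomial.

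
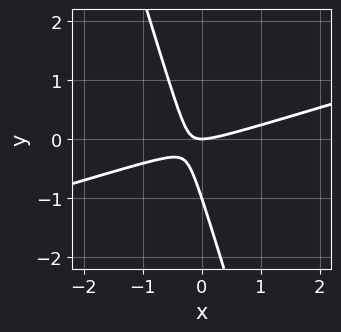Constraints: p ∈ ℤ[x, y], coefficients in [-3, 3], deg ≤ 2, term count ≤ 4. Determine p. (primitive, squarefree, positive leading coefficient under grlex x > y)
(a) Degree: no degree-1 curve has this shape, so deg p = 2.
(b) From the visible intercepts: it meets the x-axis at x = 0 (among the integer gridlines); the y-axis gridline crossings are at y ∈ {-1, 0}.
(c) Matching integer coefficients to the picture gives p.

x^2 - 3*x*y - y^2 - y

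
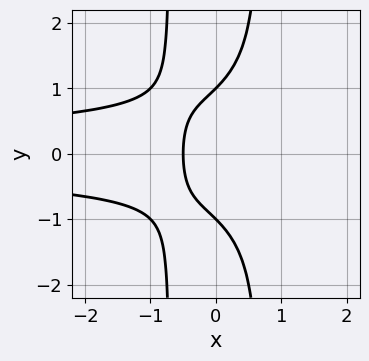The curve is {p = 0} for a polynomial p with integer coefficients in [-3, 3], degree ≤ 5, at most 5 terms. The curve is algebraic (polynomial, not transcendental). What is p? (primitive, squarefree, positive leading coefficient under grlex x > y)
2*x^2*y^2 - y^2 + 2*x + 1

deg p = 4.
Symmetries: mirror symmetry y ↦ −y ⇒ only even powers of y.
Against the integer gridlines: among the integer gridlines, it crosses the y-axis at y ∈ {-1, 1}.
These observations pin down the coefficients.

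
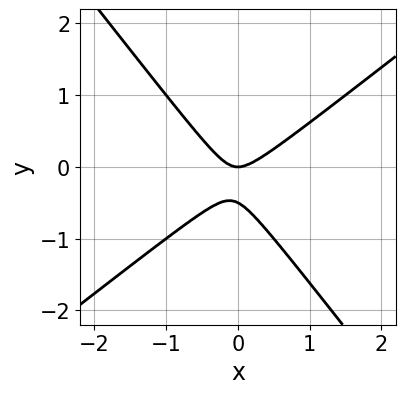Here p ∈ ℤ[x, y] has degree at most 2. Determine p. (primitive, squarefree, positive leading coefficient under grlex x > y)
2*x^2 - x*y - 2*y^2 - y

Degree: the shape is more complex than any degree-1 curve, so deg p = 2.
From the axis intercepts and sections: one y-axis crossing is at y = 0; it meets the x-axis at x = 0 (among the integer gridlines).
Fitting integer coefficients to these (and the overall shape) gives p.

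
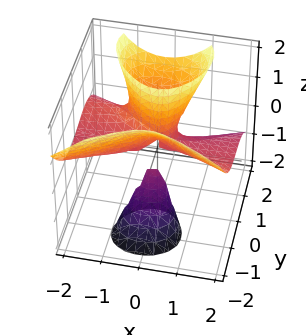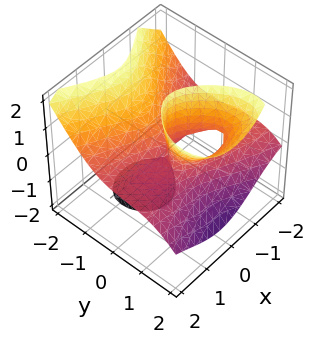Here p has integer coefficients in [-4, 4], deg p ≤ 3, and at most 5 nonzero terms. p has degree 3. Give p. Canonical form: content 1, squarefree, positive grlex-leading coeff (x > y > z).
3*x^2*z + 2*y^3 - 2*y*z^2 + x*y - 2*y^2

First, I count 2 distinct pieces. Treating them together as one polynomial.
Then, the degree is 3 — a generic line meets the surface in up to 3 points.
Next, from the axis intercepts and sections: every point of the z-axis in the box is on the surface; the visible x-axis segment lies entirely on the surface.
Finally, putting this together gives p. Check: (0, 1, 0) on the y-axis lies on the surface, and p(0, 1, 0) = 0. ✓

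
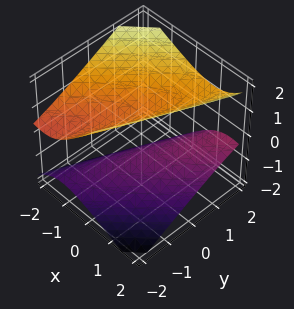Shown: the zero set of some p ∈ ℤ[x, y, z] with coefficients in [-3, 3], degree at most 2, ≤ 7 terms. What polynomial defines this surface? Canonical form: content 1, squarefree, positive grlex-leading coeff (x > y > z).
2*x^2 - 3*x*y + 2*x*z + y^2 - 3*z^2 + 2

There are 2 components. Treating them together as one polynomial.
deg p = 2. A generic line meets the surface in up to 2 points.
Observable constraints: no x-intercept at any integer in the box; no y-intercept at any integer in the box.
Fitting integer coefficients to these (and the overall shape) gives p.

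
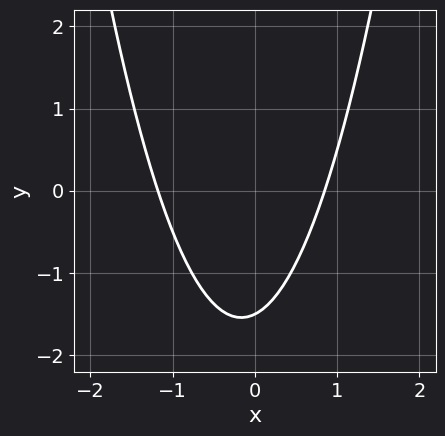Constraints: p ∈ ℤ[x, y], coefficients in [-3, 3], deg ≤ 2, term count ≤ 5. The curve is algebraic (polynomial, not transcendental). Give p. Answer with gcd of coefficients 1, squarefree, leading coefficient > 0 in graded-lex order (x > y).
3*x^2 + x - 2*y - 3

(a) The degree is 2 — a generic line meets the curve in up to 2 points.
(b) Putting this together gives p.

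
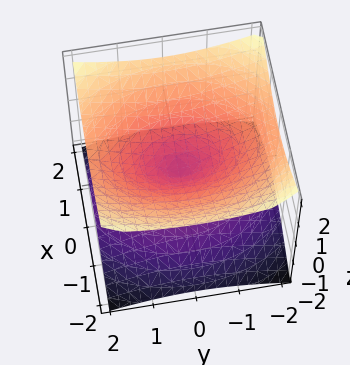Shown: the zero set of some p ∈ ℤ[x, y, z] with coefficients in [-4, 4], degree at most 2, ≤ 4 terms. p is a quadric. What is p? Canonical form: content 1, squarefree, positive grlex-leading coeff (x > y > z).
2*x^2 + y^2 - 3*z^2

First, deg p = 2. A double cone through the origin; a quadric.
Next, symmetries: mirror symmetry z ↦ −z ⇒ only even powers of z; it's symmetric under y → −y, forcing even powers of y; mirror symmetry x ↦ −x ⇒ only even powers of x.
Next, from the axis intercepts and sections: one y-axis crossing is at y = 0; it meets the z-axis at z = 0 (among the integer gridlines); it meets the x-axis at x = 0 (among the integer gridlines).
Finally, together with the visible shape, these determine p as stated.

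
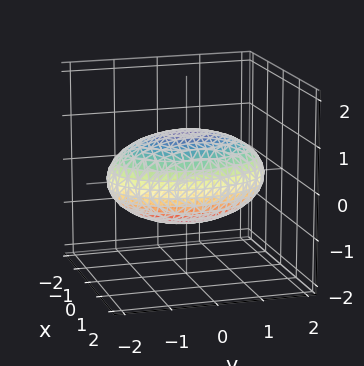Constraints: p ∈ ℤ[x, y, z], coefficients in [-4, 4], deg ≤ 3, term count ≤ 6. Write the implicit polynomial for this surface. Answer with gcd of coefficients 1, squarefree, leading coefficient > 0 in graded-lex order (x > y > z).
2*x^2 + y^2 + 3*z^2 - 3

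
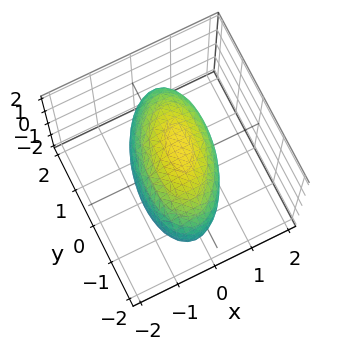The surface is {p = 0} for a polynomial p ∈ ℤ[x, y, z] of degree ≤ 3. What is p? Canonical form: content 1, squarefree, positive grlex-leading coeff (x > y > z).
Degree: no degree-1 surface has this shape, so deg p = 2.
From the visible intercepts: among the integer gridlines, it crosses the z-axis at z ∈ {-1, 1}; the x-axis gridline crossings are at x ∈ {-1, 1}.
Assembling these constraints gives the stated polynomial.

3*x^2 - x*y - x*z + y^2 + 3*z^2 - 3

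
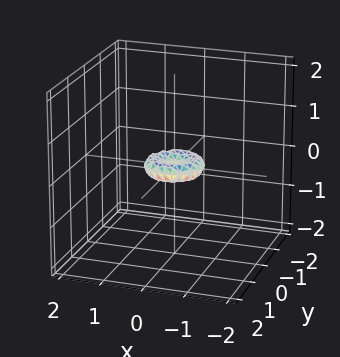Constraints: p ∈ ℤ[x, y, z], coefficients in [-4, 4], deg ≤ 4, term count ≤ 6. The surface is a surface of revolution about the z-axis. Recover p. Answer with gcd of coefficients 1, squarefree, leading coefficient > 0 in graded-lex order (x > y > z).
2*x^4 + 4*x^2*y^2 + 2*y^4 - x^2 - y^2 + 3*z^2

1. Degree: the shape is more complex than any degree-3 surface, so deg p = 4.
2. Symmetries: rotational symmetry about the z-axis ⇒ p depends on x, y only through x² + y².
3. Checking where it meets the axes: one x-axis crossing is at x = 0; one z-axis crossing is at z = 0; one y-axis crossing is at y = 0.
4. Solving for integer coefficients yields p as stated.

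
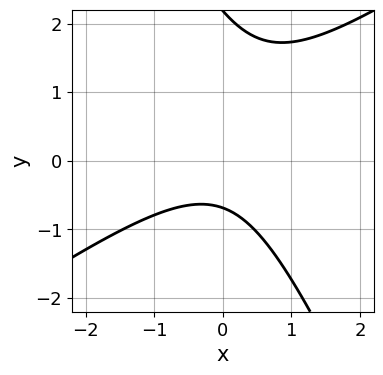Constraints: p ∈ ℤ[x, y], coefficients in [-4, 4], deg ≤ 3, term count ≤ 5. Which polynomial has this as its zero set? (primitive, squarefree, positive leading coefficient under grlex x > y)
3*x^2 - 3*x*y - 2*y^2 + 3*y + 3

First, the degree is 2 — a generic line meets the curve in up to 2 points.
Then, observable constraints: it misses every integer gridline on the x-axis.
Finally, assembling these constraints gives the stated polynomial.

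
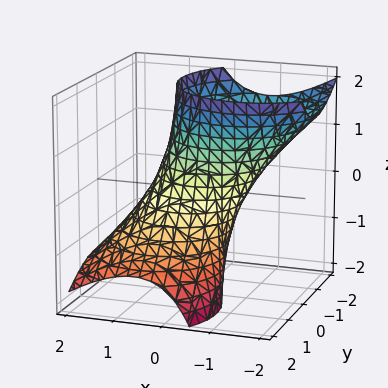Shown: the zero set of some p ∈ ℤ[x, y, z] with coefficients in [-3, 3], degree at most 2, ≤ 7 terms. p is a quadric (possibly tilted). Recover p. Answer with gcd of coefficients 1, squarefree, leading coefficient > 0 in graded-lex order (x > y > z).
x^2 + x*z + y^2 + y*z - 1

First, deg p = 2. The shape is more complex than any degree-1 surface.
Next, checking where it meets the axes: the x-axis gridline crossings are at x ∈ {-1, 1}; the y-axis gridline crossings are at y ∈ {-1, 1}; no z-intercept at any integer in the box.
Finally, together with the visible shape, these determine p as stated.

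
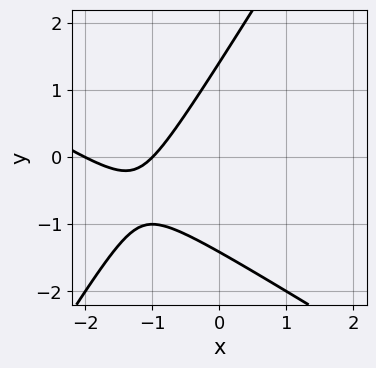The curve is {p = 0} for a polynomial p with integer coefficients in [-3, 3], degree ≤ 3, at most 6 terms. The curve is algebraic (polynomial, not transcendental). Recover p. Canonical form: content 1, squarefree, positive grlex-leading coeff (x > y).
x^2 + x*y - y^2 + 3*x + 2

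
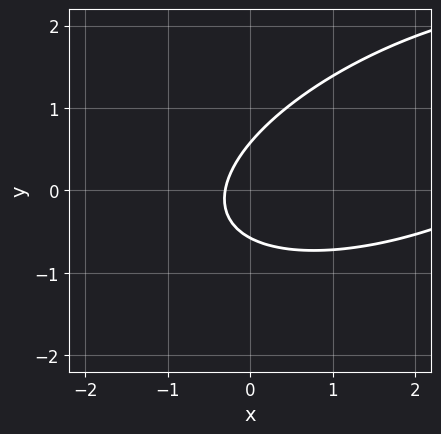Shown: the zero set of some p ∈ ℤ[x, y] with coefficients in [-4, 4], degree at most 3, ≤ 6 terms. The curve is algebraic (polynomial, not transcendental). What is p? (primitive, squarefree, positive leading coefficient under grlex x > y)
deg p = 2.
Matching integer coefficients to the picture gives p.

x^2 - 2*x*y + 3*y^2 - 3*x - 1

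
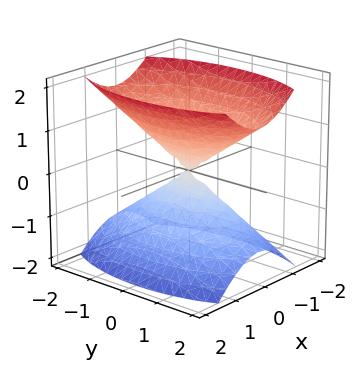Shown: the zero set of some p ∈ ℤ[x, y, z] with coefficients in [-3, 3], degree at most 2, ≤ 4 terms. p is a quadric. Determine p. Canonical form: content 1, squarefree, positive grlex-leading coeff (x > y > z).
3*x^2 + y^2 - 2*z^2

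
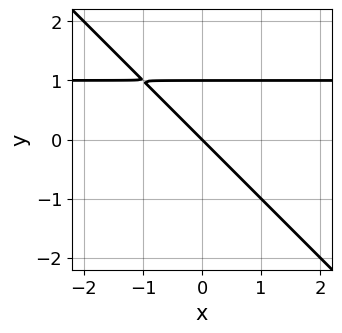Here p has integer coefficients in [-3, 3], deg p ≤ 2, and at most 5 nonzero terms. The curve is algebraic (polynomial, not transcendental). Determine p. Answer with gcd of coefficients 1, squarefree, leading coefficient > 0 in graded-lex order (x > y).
1. Degree: a generic line meets the curve in up to 2 points, so deg p = 2.
2. From the visible intercepts: it meets the x-axis at x = 0 (among the integer gridlines); among the integer gridlines, it crosses the y-axis at y ∈ {0, 1}.
3. Putting this together gives p.

x*y + y^2 - x - y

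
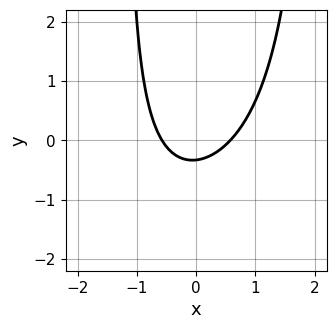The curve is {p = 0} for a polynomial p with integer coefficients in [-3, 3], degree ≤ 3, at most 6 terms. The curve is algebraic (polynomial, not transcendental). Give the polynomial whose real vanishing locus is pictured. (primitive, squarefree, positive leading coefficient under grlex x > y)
(a) Degree: no degree-2 curve has this shape, so deg p = 3.
(b) Putting this together gives p.

x^2*y + 3*x^2 - x*y - 3*y - 1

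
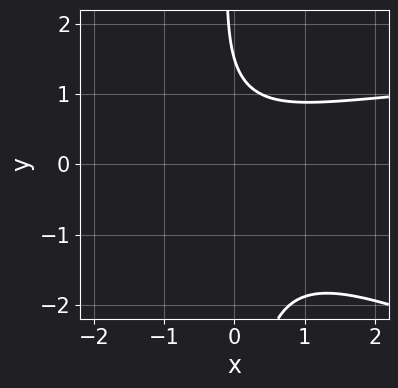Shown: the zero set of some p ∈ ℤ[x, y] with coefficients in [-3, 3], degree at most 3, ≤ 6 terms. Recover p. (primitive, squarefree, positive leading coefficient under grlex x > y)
First, deg p = 3. No degree-2 curve has this shape.
Then, checking where it meets the axes: the curve avoids every integer x-axis point in the box.
Finally, the integer polynomial consistent with all of this is the stated p.

x^2*y + 3*x*y^2 - 2*x^2 + 2*y - 3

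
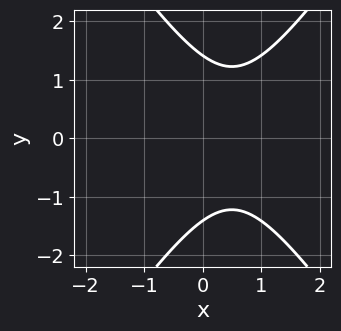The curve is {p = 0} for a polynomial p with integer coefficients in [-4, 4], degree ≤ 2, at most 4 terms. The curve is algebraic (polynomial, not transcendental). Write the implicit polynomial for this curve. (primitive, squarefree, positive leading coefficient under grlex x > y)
2*x^2 - y^2 - 2*x + 2

1. deg p = 2. No degree-1 curve has this shape.
2. Symmetries: the y ↦ −y reflection is a symmetry, so y appears only in even powers.
3. Checking where it meets the axes: no x-intercept at any integer in the box.
4. Assembling these constraints gives the stated polynomial.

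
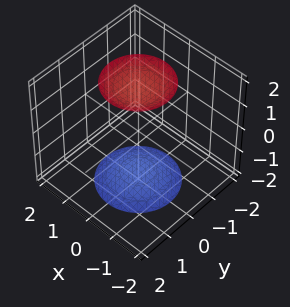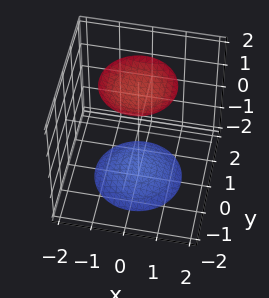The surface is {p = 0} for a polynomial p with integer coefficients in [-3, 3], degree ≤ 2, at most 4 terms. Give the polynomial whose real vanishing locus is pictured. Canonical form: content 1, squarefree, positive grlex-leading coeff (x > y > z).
x^2 + y^2 - z^2 + 3

1. The picture has 2 separate pieces. Treating them together as one polynomial.
2. The degree is 2 — two sheets facing apart; a quadric.
3. Symmetries: the z ↦ −z reflection is a symmetry, so z appears only in even powers; the z-axis is an axis of rotation, so x and y enter only as x² + y².
4. Observable constraints: no x-intercept at any integer in the box; a circular section at z = -2 has radius exactly 1.
5. Matching integer coefficients to the picture gives p.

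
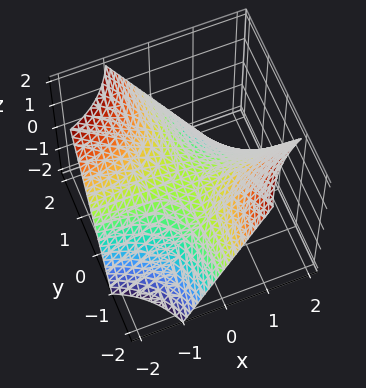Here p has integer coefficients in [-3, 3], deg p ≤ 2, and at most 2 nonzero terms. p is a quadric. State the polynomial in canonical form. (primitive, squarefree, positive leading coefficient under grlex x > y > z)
x*y + z

(a) The degree is 2 — a hyperbolic paraboloid; a quadric.
(b) From the visible intercepts: every point of the y-axis in the box is on the surface; it meets the z-axis at z = 0 (among the integer gridlines); every point of the x-axis in the box is on the surface.
(c) Putting this together gives p.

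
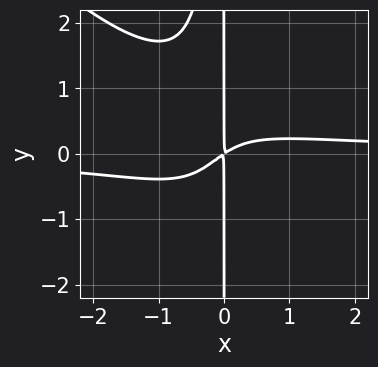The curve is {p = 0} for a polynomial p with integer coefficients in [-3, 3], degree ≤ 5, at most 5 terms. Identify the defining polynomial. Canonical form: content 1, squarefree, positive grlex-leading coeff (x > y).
(a) Degree: a generic line meets the curve in up to 4 points, so deg p = 4.
(b) From the visible intercepts: the visible y-axis segment lies entirely on the curve.
(c) Assembling these constraints gives the stated polynomial.

3*x^3*y + 3*x^2*y^2 + 2*x^2*y - 2*x^2 + 3*x*y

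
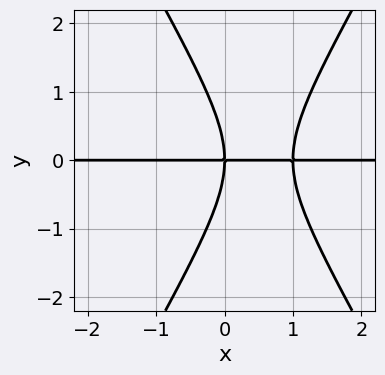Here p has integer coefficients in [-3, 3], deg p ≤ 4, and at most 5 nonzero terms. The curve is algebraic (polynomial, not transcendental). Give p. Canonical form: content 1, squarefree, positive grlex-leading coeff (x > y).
3*x^2*y - y^3 - 3*x*y

First, degree: a generic line meets the curve in up to 3 points, so deg p = 3.
Next, against the integer gridlines: it crosses the y-axis at the gridline y = 0; every point of the x-axis in the box is on the curve.
Finally, assembling these constraints gives the stated polynomial.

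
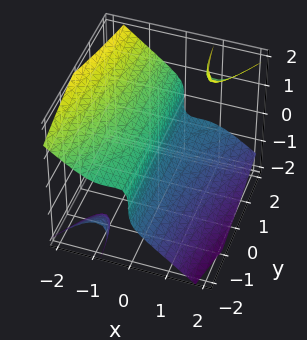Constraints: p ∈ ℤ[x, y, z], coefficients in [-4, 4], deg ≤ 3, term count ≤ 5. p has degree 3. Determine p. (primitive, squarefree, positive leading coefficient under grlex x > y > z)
3*x^3 - 2*x^2*y - 3*x*z^2 + z^3 + 3*x

1. I count 3 distinct pieces. They look like related sheets of one shape, so recover p as a whole.
2. The degree is 3 — the shape is more complex than any degree-2 surface.
3. Checking where it meets the axes: every point of the y-axis in the box is on the surface; one z-axis crossing is at z = 0; one x-axis crossing is at x = 0.
4. Together with the visible shape, these determine p as stated.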